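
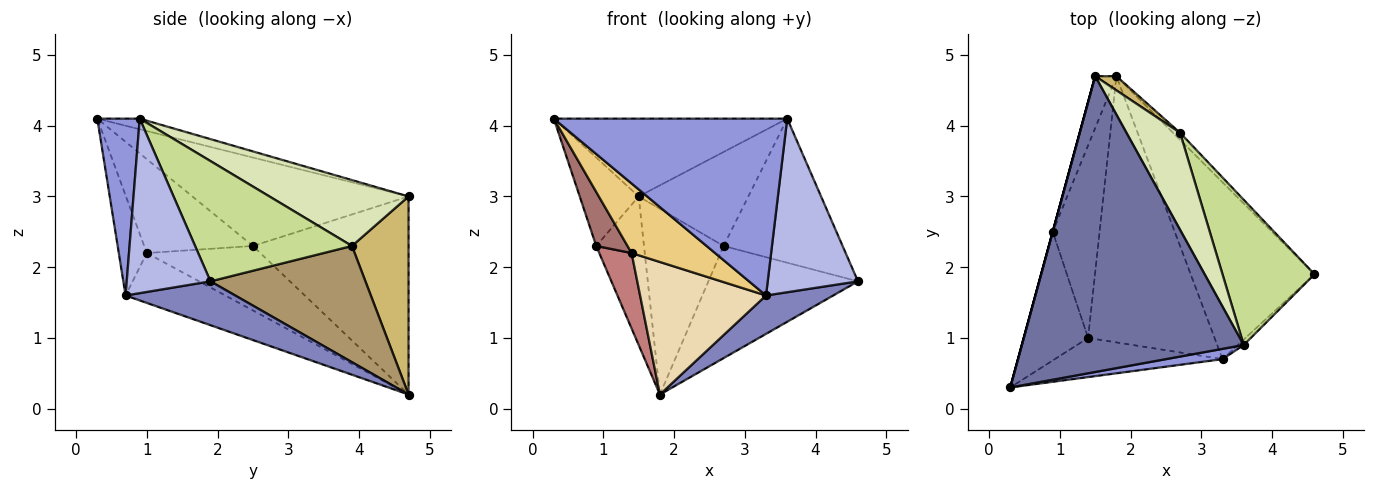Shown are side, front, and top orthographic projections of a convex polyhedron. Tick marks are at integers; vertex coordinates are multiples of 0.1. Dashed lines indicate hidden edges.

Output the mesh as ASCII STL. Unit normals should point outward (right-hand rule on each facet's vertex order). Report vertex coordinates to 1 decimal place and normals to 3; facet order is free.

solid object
 facet normal -0.046 0.254 0.966
  outer loop
   vertex 1.5 4.7 3.0
   vertex 0.3 0.3 4.1
   vertex 3.6 0.9 4.1
  endloop
 endfacet
 facet normal 0.327 -0.201 -0.923
  outer loop
   vertex 3.3 0.7 1.6
   vertex 1.8 4.7 0.2
   vertex 4.6 1.9 1.8
  endloop
 endfacet
 facet normal 0.179 -0.982 0.057
  outer loop
   vertex 3.3 0.7 1.6
   vertex 3.6 0.9 4.1
   vertex 0.3 0.3 4.1
  endloop
 endfacet
 facet normal 0.680 -0.733 -0.023
  outer loop
   vertex 3.3 0.7 1.6
   vertex 4.6 1.9 1.8
   vertex 3.6 0.9 4.1
  endloop
 endfacet
 facet normal -0.965 0.263 0.000
  outer loop
   vertex 0.9 2.5 2.3
   vertex 0.3 0.3 4.1
   vertex 1.5 4.7 3.0
  endloop
 endfacet
 facet normal -0.951 0.292 -0.102
  outer loop
   vertex 0.9 2.5 2.3
   vertex 1.5 4.7 3.0
   vertex 1.8 4.7 0.2
  endloop
 endfacet
 facet normal 0.680 0.516 0.520
  outer loop
   vertex 2.7 3.9 2.3
   vertex 3.6 0.9 4.1
   vertex 4.6 1.9 1.8
  endloop
 endfacet
 facet normal 0.662 0.522 0.538
  outer loop
   vertex 2.7 3.9 2.3
   vertex 1.5 4.7 3.0
   vertex 3.6 0.9 4.1
  endloop
 endfacet
 facet normal 0.719 0.694 -0.044
  outer loop
   vertex 2.7 3.9 2.3
   vertex 4.6 1.9 1.8
   vertex 1.8 4.7 0.2
  endloop
 endfacet
 facet normal 0.578 0.813 0.062
  outer loop
   vertex 2.7 3.9 2.3
   vertex 1.8 4.7 0.2
   vertex 1.5 4.7 3.0
  endloop
 endfacet
 facet normal -0.281 -0.836 -0.471
  outer loop
   vertex 1.4 1.0 2.2
   vertex 3.3 0.7 1.6
   vertex 0.3 0.3 4.1
  endloop
 endfacet
 facet normal -0.333 -0.420 -0.844
  outer loop
   vertex 1.4 1.0 2.2
   vertex 1.8 4.7 0.2
   vertex 3.3 0.7 1.6
  endloop
 endfacet
 facet normal -0.803 -0.231 -0.550
  outer loop
   vertex 1.4 1.0 2.2
   vertex 0.3 0.3 4.1
   vertex 0.9 2.5 2.3
  endloop
 endfacet
 facet normal -0.788 -0.225 -0.573
  outer loop
   vertex 1.4 1.0 2.2
   vertex 0.9 2.5 2.3
   vertex 1.8 4.7 0.2
  endloop
 endfacet
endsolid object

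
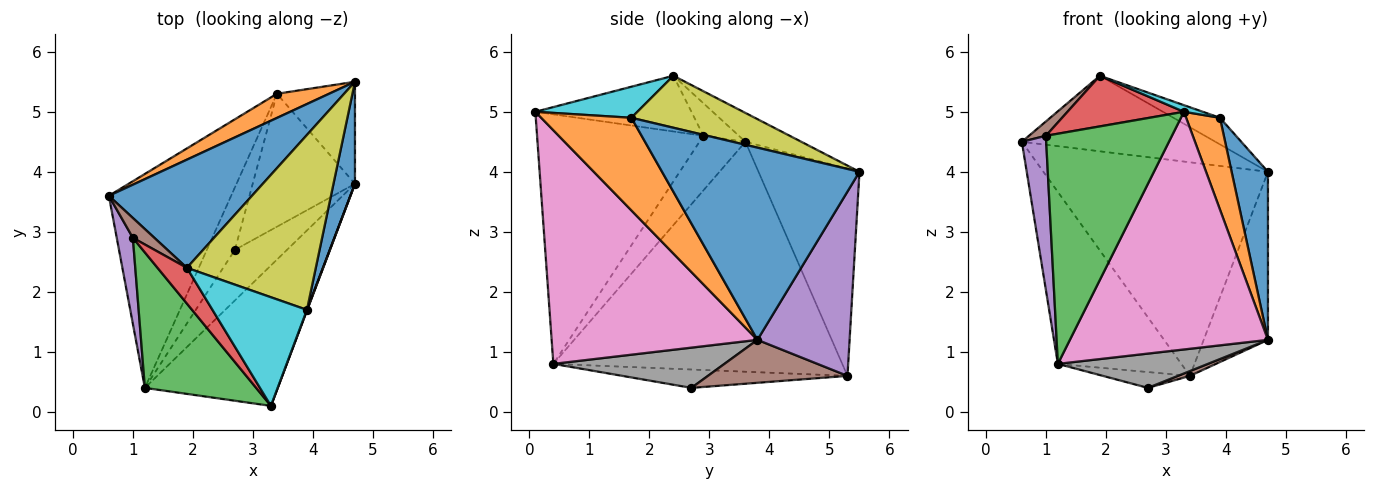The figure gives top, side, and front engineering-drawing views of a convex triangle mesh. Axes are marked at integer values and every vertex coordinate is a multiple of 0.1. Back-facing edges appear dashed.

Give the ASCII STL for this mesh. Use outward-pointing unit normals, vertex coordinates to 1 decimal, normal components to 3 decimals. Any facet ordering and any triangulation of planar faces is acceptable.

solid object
 facet normal -0.163 0.565 0.809
  outer loop
   vertex 1.9 2.4 5.6
   vertex 4.7 5.5 4.0
   vertex 0.6 3.6 4.5
  endloop
 endfacet
 facet normal -0.408 0.907 0.103
  outer loop
   vertex 3.4 5.3 0.6
   vertex 0.6 3.6 4.5
   vertex 4.7 5.5 4.0
  endloop
 endfacet
 facet normal -0.826 0.353 -0.439
  outer loop
   vertex 3.4 5.3 0.6
   vertex 1.2 0.4 0.8
   vertex 0.6 3.6 4.5
  endloop
 endfacet
 facet normal -0.536 0.207 -0.818
  outer loop
   vertex 3.4 5.3 0.6
   vertex 2.7 2.7 0.4
   vertex 1.2 0.4 0.8
  endloop
 endfacet
 facet normal 0.775 0.540 -0.328
  outer loop
   vertex 4.7 3.8 1.2
   vertex 3.4 5.3 0.6
   vertex 4.7 5.5 4.0
  endloop
 endfacet
 facet normal 0.387 -0.033 -0.922
  outer loop
   vertex 4.7 3.8 1.2
   vertex 2.7 2.7 0.4
   vertex 3.4 5.3 0.6
  endloop
 endfacet
 facet normal 0.667 -0.642 -0.379
  outer loop
   vertex 4.7 3.8 1.2
   vertex 3.3 0.1 5.0
   vertex 1.2 0.4 0.8
  endloop
 endfacet
 facet normal 0.539 -0.473 -0.697
  outer loop
   vertex 4.7 3.8 1.2
   vertex 1.2 0.4 0.8
   vertex 2.7 2.7 0.4
  endloop
 endfacet
 facet normal 0.370 0.140 0.918
  outer loop
   vertex 3.9 1.7 4.9
   vertex 4.7 5.5 4.0
   vertex 1.9 2.4 5.6
  endloop
 endfacet
 facet normal 0.312 -0.058 0.948
  outer loop
   vertex 3.9 1.7 4.9
   vertex 1.9 2.4 5.6
   vertex 3.3 0.1 5.0
  endloop
 endfacet
 facet normal 0.978 -0.180 0.109
  outer loop
   vertex 3.9 1.7 4.9
   vertex 4.7 3.8 1.2
   vertex 4.7 5.5 4.0
  endloop
 endfacet
 facet normal 0.936 -0.351 0.003
  outer loop
   vertex 3.9 1.7 4.9
   vertex 3.3 0.1 5.0
   vertex 4.7 3.8 1.2
  endloop
 endfacet
 facet normal -0.751 -0.569 0.335
  outer loop
   vertex 1.0 2.9 4.6
   vertex 1.2 0.4 0.8
   vertex 3.3 0.1 5.0
  endloop
 endfacet
 facet normal -0.738 -0.551 0.389
  outer loop
   vertex 1.0 2.9 4.6
   vertex 3.3 0.1 5.0
   vertex 1.9 2.4 5.6
  endloop
 endfacet
 facet normal -0.855 -0.453 0.253
  outer loop
   vertex 1.0 2.9 4.6
   vertex 0.6 3.6 4.5
   vertex 1.2 0.4 0.8
  endloop
 endfacet
 facet normal -0.775 -0.370 0.513
  outer loop
   vertex 1.0 2.9 4.6
   vertex 1.9 2.4 5.6
   vertex 0.6 3.6 4.5
  endloop
 endfacet
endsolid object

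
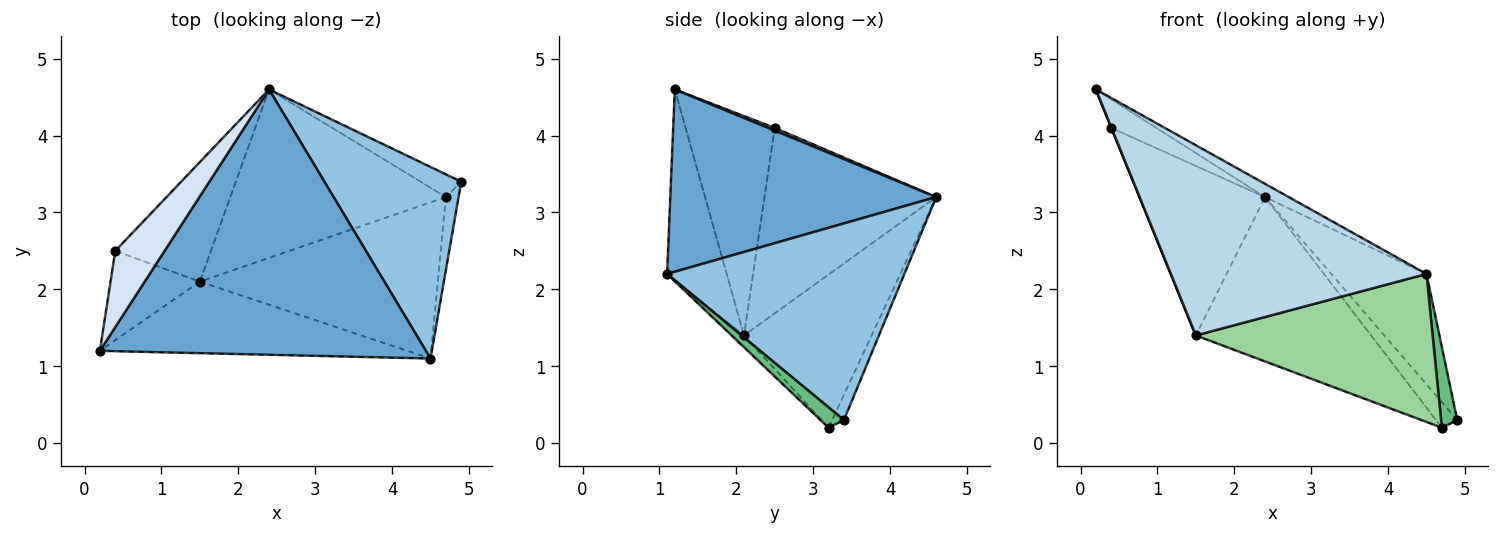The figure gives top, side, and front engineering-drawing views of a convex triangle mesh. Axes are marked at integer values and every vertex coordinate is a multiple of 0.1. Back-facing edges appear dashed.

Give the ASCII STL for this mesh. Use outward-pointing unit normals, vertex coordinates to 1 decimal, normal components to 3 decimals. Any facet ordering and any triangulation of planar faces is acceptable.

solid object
 facet normal 0.488 0.043 0.872
  outer loop
   vertex 4.5 1.1 2.2
   vertex 2.4 4.6 3.2
   vertex 0.2 1.2 4.6
  endloop
 endfacet
 facet normal 0.780 0.313 0.543
  outer loop
   vertex 4.5 1.1 2.2
   vertex 4.9 3.4 0.3
   vertex 2.4 4.6 3.2
  endloop
 endfacet
 facet normal -0.213 -0.915 -0.344
  outer loop
   vertex 1.5 2.1 1.4
   vertex 4.5 1.1 2.2
   vertex 0.2 1.2 4.6
  endloop
 endfacet
 facet normal 0.051 0.352 0.935
  outer loop
   vertex 0.4 2.5 4.1
   vertex 0.2 1.2 4.6
   vertex 2.4 4.6 3.2
  endloop
 endfacet
 facet normal -0.926 -0.002 -0.377
  outer loop
   vertex 0.4 2.5 4.1
   vertex 1.5 2.1 1.4
   vertex 0.2 1.2 4.6
  endloop
 endfacet
 facet normal -0.745 0.545 -0.384
  outer loop
   vertex 0.4 2.5 4.1
   vertex 2.4 4.6 3.2
   vertex 1.5 2.1 1.4
  endloop
 endfacet
 facet normal -0.382 0.690 -0.615
  outer loop
   vertex 4.7 3.2 0.2
   vertex 2.4 4.6 3.2
   vertex 4.9 3.4 0.3
  endloop
 endfacet
 facet normal -0.453 0.623 -0.638
  outer loop
   vertex 4.7 3.2 0.2
   vertex 1.5 2.1 1.4
   vertex 2.4 4.6 3.2
  endloop
 endfacet
 facet normal 0.733 -0.505 -0.457
  outer loop
   vertex 4.7 3.2 0.2
   vertex 4.9 3.4 0.3
   vertex 4.5 1.1 2.2
  endloop
 endfacet
 facet normal -0.036 -0.687 -0.725
  outer loop
   vertex 4.7 3.2 0.2
   vertex 4.5 1.1 2.2
   vertex 1.5 2.1 1.4
  endloop
 endfacet
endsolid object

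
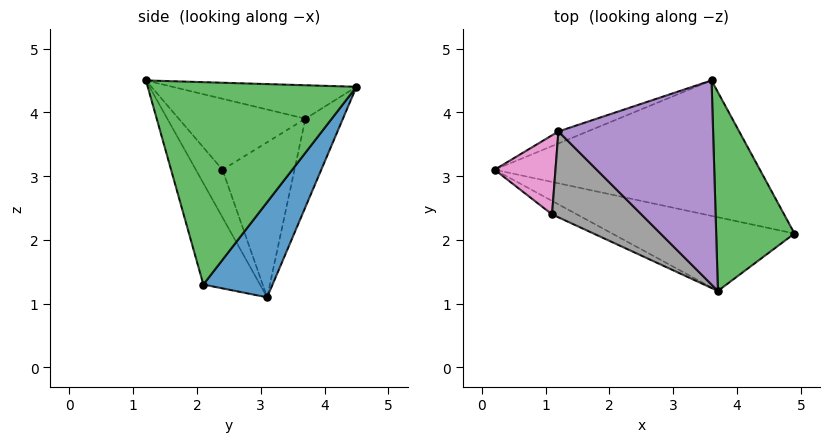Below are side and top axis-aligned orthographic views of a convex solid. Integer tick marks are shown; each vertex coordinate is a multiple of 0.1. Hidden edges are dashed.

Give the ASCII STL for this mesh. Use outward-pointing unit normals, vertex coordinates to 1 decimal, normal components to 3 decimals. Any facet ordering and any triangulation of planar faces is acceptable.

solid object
 facet normal 0.196 0.813 -0.547
  outer loop
   vertex 3.6 4.5 4.4
   vertex 4.9 2.1 1.3
   vertex 0.2 3.1 1.1
  endloop
 endfacet
 facet normal -0.183 -0.926 -0.329
  outer loop
   vertex 3.7 1.2 4.5
   vertex 0.2 3.1 1.1
   vertex 4.9 2.1 1.3
  endloop
 endfacet
 facet normal 0.932 0.039 0.360
  outer loop
   vertex 3.7 1.2 4.5
   vertex 4.9 2.1 1.3
   vertex 3.6 4.5 4.4
  endloop
 endfacet
 facet normal -0.296 0.950 -0.098
  outer loop
   vertex 1.2 3.7 3.9
   vertex 3.6 4.5 4.4
   vertex 0.2 3.1 1.1
  endloop
 endfacet
 facet normal -0.211 0.023 0.977
  outer loop
   vertex 1.2 3.7 3.9
   vertex 3.7 1.2 4.5
   vertex 3.6 4.5 4.4
  endloop
 endfacet
 facet normal -0.334 -0.926 -0.174
  outer loop
   vertex 1.1 2.4 3.1
   vertex 0.2 3.1 1.1
   vertex 3.7 1.2 4.5
  endloop
 endfacet
 facet normal -0.920 -0.151 0.361
  outer loop
   vertex 1.1 2.4 3.1
   vertex 1.2 3.7 3.9
   vertex 0.2 3.1 1.1
  endloop
 endfacet
 facet normal -0.571 -0.398 0.718
  outer loop
   vertex 1.1 2.4 3.1
   vertex 3.7 1.2 4.5
   vertex 1.2 3.7 3.9
  endloop
 endfacet
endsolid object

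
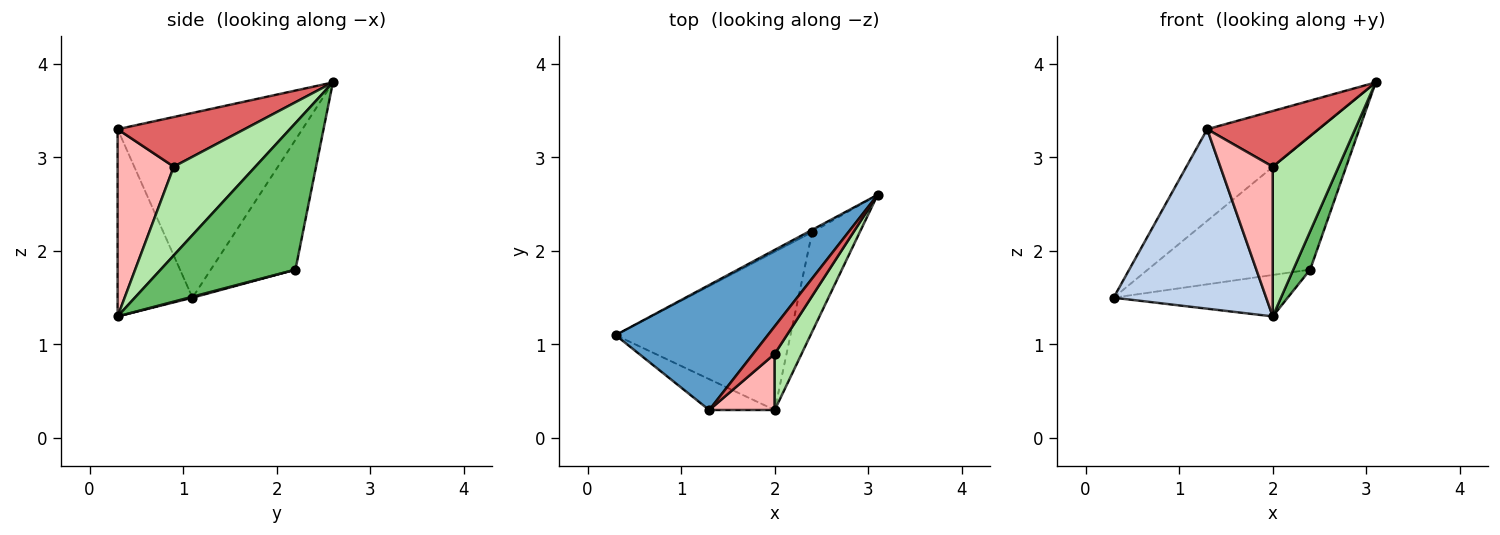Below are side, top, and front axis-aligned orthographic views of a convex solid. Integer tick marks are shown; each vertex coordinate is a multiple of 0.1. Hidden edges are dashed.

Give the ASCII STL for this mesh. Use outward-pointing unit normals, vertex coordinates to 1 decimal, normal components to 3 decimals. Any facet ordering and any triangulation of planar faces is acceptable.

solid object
 facet normal -0.700 0.422 0.576
  outer loop
   vertex 1.3 0.3 3.3
   vertex 3.1 2.6 3.8
   vertex 0.3 1.1 1.5
  endloop
 endfacet
 facet normal -0.435 -0.887 -0.152
  outer loop
   vertex 1.3 0.3 3.3
   vertex 0.3 1.1 1.5
   vertex 2.0 0.3 1.3
  endloop
 endfacet
 facet normal -0.462 0.887 -0.016
  outer loop
   vertex 2.4 2.2 1.8
   vertex 0.3 1.1 1.5
   vertex 3.1 2.6 3.8
  endloop
 endfacet
 facet normal 0.005 0.253 -0.967
  outer loop
   vertex 2.4 2.2 1.8
   vertex 2.0 0.3 1.3
   vertex 0.3 1.1 1.5
  endloop
 endfacet
 facet normal 0.944 -0.118 -0.307
  outer loop
   vertex 2.4 2.2 1.8
   vertex 3.1 2.6 3.8
   vertex 2.0 0.3 1.3
  endloop
 endfacet
 facet normal 0.757 -0.611 0.229
  outer loop
   vertex 2.0 0.9 2.9
   vertex 2.0 0.3 1.3
   vertex 3.1 2.6 3.8
  endloop
 endfacet
 facet normal 0.715 -0.627 0.310
  outer loop
   vertex 2.0 0.9 2.9
   vertex 3.1 2.6 3.8
   vertex 1.3 0.3 3.3
  endloop
 endfacet
 facet normal 0.708 -0.661 0.248
  outer loop
   vertex 2.0 0.9 2.9
   vertex 1.3 0.3 3.3
   vertex 2.0 0.3 1.3
  endloop
 endfacet
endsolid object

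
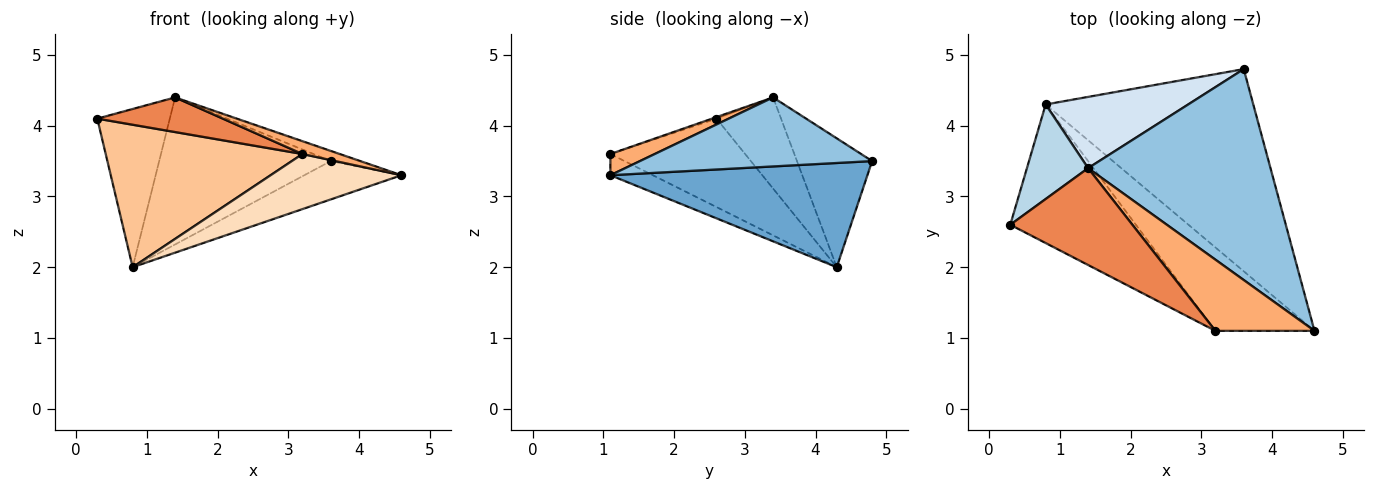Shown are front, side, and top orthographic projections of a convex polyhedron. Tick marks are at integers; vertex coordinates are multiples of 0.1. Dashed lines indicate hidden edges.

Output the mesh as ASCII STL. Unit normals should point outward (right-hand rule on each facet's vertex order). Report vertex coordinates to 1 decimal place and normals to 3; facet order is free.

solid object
 facet normal 0.442 0.167 -0.881
  outer loop
   vertex 0.8 4.3 2.0
   vertex 3.6 4.8 3.5
   vertex 4.6 1.1 3.3
  endloop
 endfacet
 facet normal 0.354 0.045 0.934
  outer loop
   vertex 1.4 3.4 4.4
   vertex 4.6 1.1 3.3
   vertex 3.6 4.8 3.5
  endloop
 endfacet
 facet normal -0.607 0.682 0.408
  outer loop
   vertex 1.4 3.4 4.4
   vertex 0.8 4.3 2.0
   vertex 0.3 2.6 4.1
  endloop
 endfacet
 facet normal -0.367 0.837 0.406
  outer loop
   vertex 1.4 3.4 4.4
   vertex 3.6 4.8 3.5
   vertex 0.8 4.3 2.0
  endloop
 endfacet
 facet normal -0.012 -0.337 0.942
  outer loop
   vertex 3.2 1.1 3.6
   vertex 1.4 3.4 4.4
   vertex 0.3 2.6 4.1
  endloop
 endfacet
 facet normal 0.206 -0.173 0.963
  outer loop
   vertex 3.2 1.1 3.6
   vertex 4.6 1.1 3.3
   vertex 1.4 3.4 4.4
  endloop
 endfacet
 facet normal -0.441 -0.643 -0.626
  outer loop
   vertex 3.2 1.1 3.6
   vertex 0.3 2.6 4.1
   vertex 0.8 4.3 2.0
  endloop
 endfacet
 facet normal -0.176 -0.543 -0.821
  outer loop
   vertex 3.2 1.1 3.6
   vertex 0.8 4.3 2.0
   vertex 4.6 1.1 3.3
  endloop
 endfacet
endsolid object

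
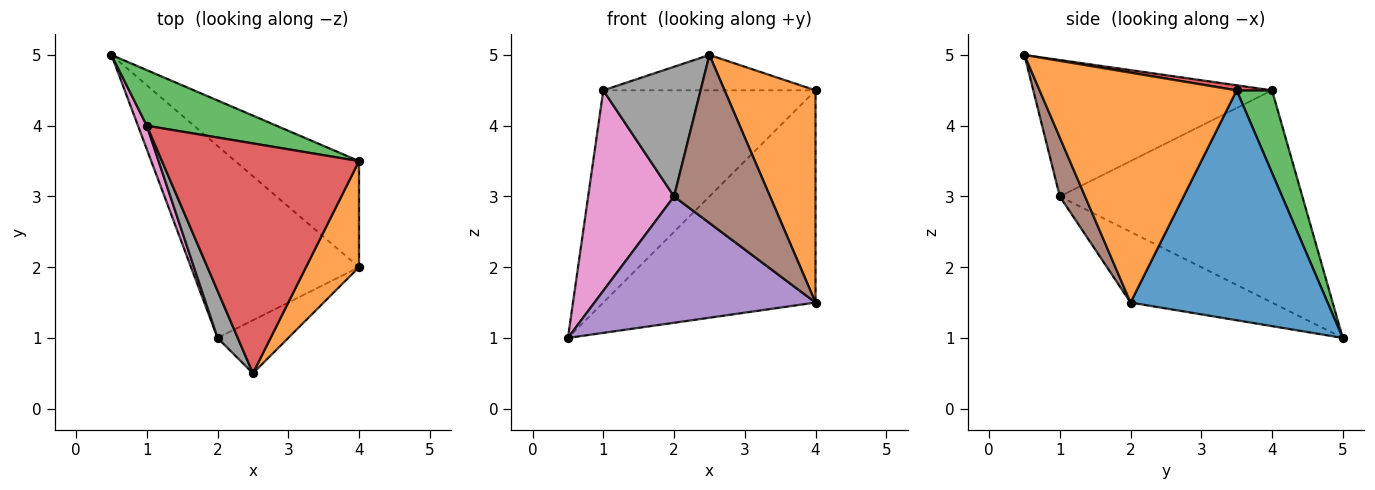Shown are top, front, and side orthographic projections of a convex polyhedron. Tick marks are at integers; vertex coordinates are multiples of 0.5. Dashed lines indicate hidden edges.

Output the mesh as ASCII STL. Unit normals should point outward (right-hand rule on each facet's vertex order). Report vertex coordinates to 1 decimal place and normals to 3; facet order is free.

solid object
 facet normal 0.639 0.688 -0.344
  outer loop
   vertex 4.0 2.0 1.5
   vertex 0.5 5.0 1.0
   vertex 4.0 3.5 4.5
  endloop
 endfacet
 facet normal 0.889 -0.410 0.205
  outer loop
   vertex 4.0 2.0 1.5
   vertex 4.0 3.5 4.5
   vertex 2.5 0.5 5.0
  endloop
 endfacet
 facet normal 0.159 0.955 0.250
  outer loop
   vertex 1.0 4.0 4.5
   vertex 4.0 3.5 4.5
   vertex 0.5 5.0 1.0
  endloop
 endfacet
 facet normal 0.025 0.152 0.988
  outer loop
   vertex 1.0 4.0 4.5
   vertex 2.5 0.5 5.0
   vertex 4.0 3.5 4.5
  endloop
 endfacet
 facet normal -0.332 -0.518 -0.788
  outer loop
   vertex 2.0 1.0 3.0
   vertex 0.5 5.0 1.0
   vertex 4.0 2.0 1.5
  endloop
 endfacet
 facet normal 0.243 -0.925 -0.292
  outer loop
   vertex 2.0 1.0 3.0
   vertex 4.0 2.0 1.5
   vertex 2.5 0.5 5.0
  endloop
 endfacet
 facet normal -0.942 -0.334 0.039
  outer loop
   vertex 2.0 1.0 3.0
   vertex 1.0 4.0 4.5
   vertex 0.5 5.0 1.0
  endloop
 endfacet
 facet normal -0.917 -0.374 0.136
  outer loop
   vertex 2.0 1.0 3.0
   vertex 2.5 0.5 5.0
   vertex 1.0 4.0 4.5
  endloop
 endfacet
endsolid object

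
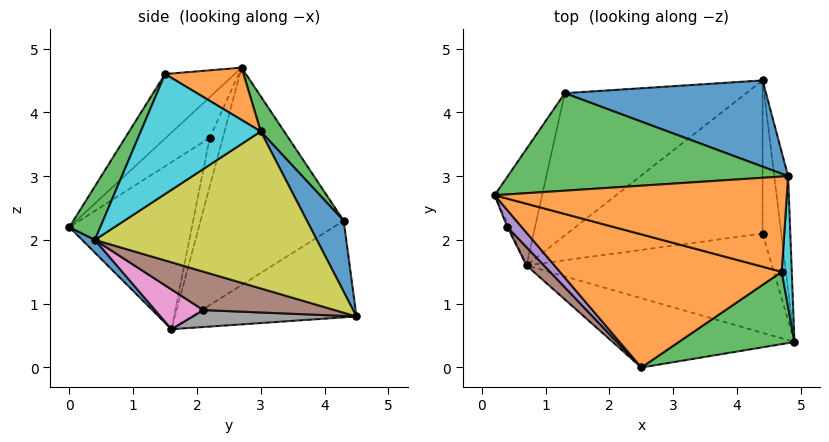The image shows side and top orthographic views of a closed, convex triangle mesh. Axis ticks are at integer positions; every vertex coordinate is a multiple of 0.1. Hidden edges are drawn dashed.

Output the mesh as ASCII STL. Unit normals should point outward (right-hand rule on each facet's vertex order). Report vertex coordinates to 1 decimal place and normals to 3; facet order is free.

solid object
 facet normal 0.052 -0.677 -0.735
  outer loop
   vertex 2.5 0.0 2.2
   vertex 0.7 1.6 0.6
   vertex 4.9 0.4 2.0
  endloop
 endfacet
 facet normal -0.185 -0.748 0.637
  outer loop
   vertex 2.5 0.0 2.2
   vertex 4.7 1.5 4.6
   vertex 0.2 2.7 4.7
  endloop
 endfacet
 facet normal 0.183 -0.900 0.395
  outer loop
   vertex 2.5 0.0 2.2
   vertex 4.9 0.4 2.0
   vertex 4.7 1.5 4.6
  endloop
 endfacet
 facet normal -0.922 0.332 -0.201
  outer loop
   vertex 1.3 4.3 2.3
   vertex 0.7 1.6 0.6
   vertex 0.2 2.7 4.7
  endloop
 endfacet
 facet normal -0.392 0.551 -0.737
  outer loop
   vertex 1.3 4.3 2.3
   vertex 4.4 4.5 0.8
   vertex 0.7 1.6 0.6
  endloop
 endfacet
 facet normal 0.899 -0.018 -0.437
  outer loop
   vertex 4.4 2.1 0.9
   vertex 4.4 4.5 0.8
   vertex 4.9 0.4 2.0
  endloop
 endfacet
 facet normal 0.138 -0.509 -0.850
  outer loop
   vertex 4.4 2.1 0.9
   vertex 4.9 0.4 2.0
   vertex 0.7 1.6 0.6
  endloop
 endfacet
 facet normal 0.086 -0.041 -0.995
  outer loop
   vertex 4.4 2.1 0.9
   vertex 0.7 1.6 0.6
   vertex 4.4 4.5 0.8
  endloop
 endfacet
 facet normal 0.992 0.095 -0.087
  outer loop
   vertex 4.8 3.0 3.7
   vertex 4.9 0.4 2.0
   vertex 4.4 4.5 0.8
  endloop
 endfacet
 facet normal 0.996 -0.016 0.084
  outer loop
   vertex 4.8 3.0 3.7
   vertex 4.7 1.5 4.6
   vertex 4.9 0.4 2.0
  endloop
 endfacet
 facet normal 0.154 0.886 0.437
  outer loop
   vertex 4.8 3.0 3.7
   vertex 4.4 4.5 0.8
   vertex 1.3 4.3 2.3
  endloop
 endfacet
 facet normal 0.153 0.501 0.852
  outer loop
   vertex 4.8 3.0 3.7
   vertex 0.2 2.7 4.7
   vertex 4.7 1.5 4.6
  endloop
 endfacet
 facet normal 0.072 0.814 0.576
  outer loop
   vertex 4.8 3.0 3.7
   vertex 1.3 4.3 2.3
   vertex 0.2 2.7 4.7
  endloop
 endfacet
 facet normal -0.951 -0.306 -0.034
  outer loop
   vertex 0.4 2.2 3.6
   vertex 0.2 2.7 4.7
   vertex 0.7 1.6 0.6
  endloop
 endfacet
 facet normal -0.630 -0.744 0.223
  outer loop
   vertex 0.4 2.2 3.6
   vertex 2.5 0.0 2.2
   vertex 0.2 2.7 4.7
  endloop
 endfacet
 facet normal -0.698 -0.712 0.073
  outer loop
   vertex 0.4 2.2 3.6
   vertex 0.7 1.6 0.6
   vertex 2.5 0.0 2.2
  endloop
 endfacet
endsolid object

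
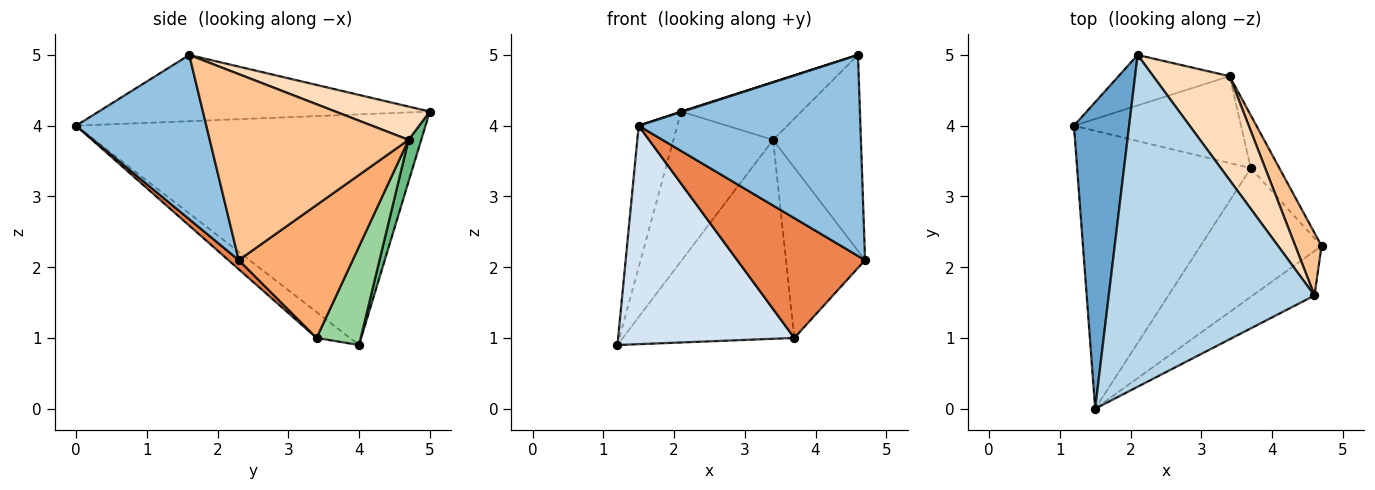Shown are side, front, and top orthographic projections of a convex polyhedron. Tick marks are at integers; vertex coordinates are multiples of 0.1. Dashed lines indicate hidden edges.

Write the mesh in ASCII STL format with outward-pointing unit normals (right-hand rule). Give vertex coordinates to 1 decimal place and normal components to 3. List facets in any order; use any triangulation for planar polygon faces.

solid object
 facet normal -0.967 0.107 0.231
  outer loop
   vertex 2.1 5.0 4.2
   vertex 1.2 4.0 0.9
   vertex 1.5 0.0 4.0
  endloop
 endfacet
 facet normal 0.498 -0.847 -0.187
  outer loop
   vertex 4.6 1.6 5.0
   vertex 1.5 0.0 4.0
   vertex 4.7 2.3 2.1
  endloop
 endfacet
 facet normal -0.306 -0.001 0.952
  outer loop
   vertex 4.6 1.6 5.0
   vertex 2.1 5.0 4.2
   vertex 1.5 0.0 4.0
  endloop
 endfacet
 facet normal -0.116 -0.614 -0.781
  outer loop
   vertex 3.7 3.4 1.0
   vertex 1.5 0.0 4.0
   vertex 1.2 4.0 0.9
  endloop
 endfacet
 facet normal 0.055 -0.680 -0.731
  outer loop
   vertex 3.7 3.4 1.0
   vertex 4.7 2.3 2.1
   vertex 1.5 0.0 4.0
  endloop
 endfacet
 facet normal 0.809 0.561 -0.174
  outer loop
   vertex 3.4 4.7 3.8
   vertex 4.7 2.3 2.1
   vertex 3.7 3.4 1.0
  endloop
 endfacet
 facet normal 0.907 0.401 0.128
  outer loop
   vertex 3.4 4.7 3.8
   vertex 4.6 1.6 5.0
   vertex 4.7 2.3 2.1
  endloop
 endfacet
 facet normal 0.356 0.454 0.817
  outer loop
   vertex 3.4 4.7 3.8
   vertex 2.1 5.0 4.2
   vertex 4.6 1.6 5.0
  endloop
 endfacet
 facet normal 0.119 0.941 -0.318
  outer loop
   vertex 3.4 4.7 3.8
   vertex 1.2 4.0 0.9
   vertex 2.1 5.0 4.2
  endloop
 endfacet
 facet normal 0.230 0.892 -0.390
  outer loop
   vertex 3.4 4.7 3.8
   vertex 3.7 3.4 1.0
   vertex 1.2 4.0 0.9
  endloop
 endfacet
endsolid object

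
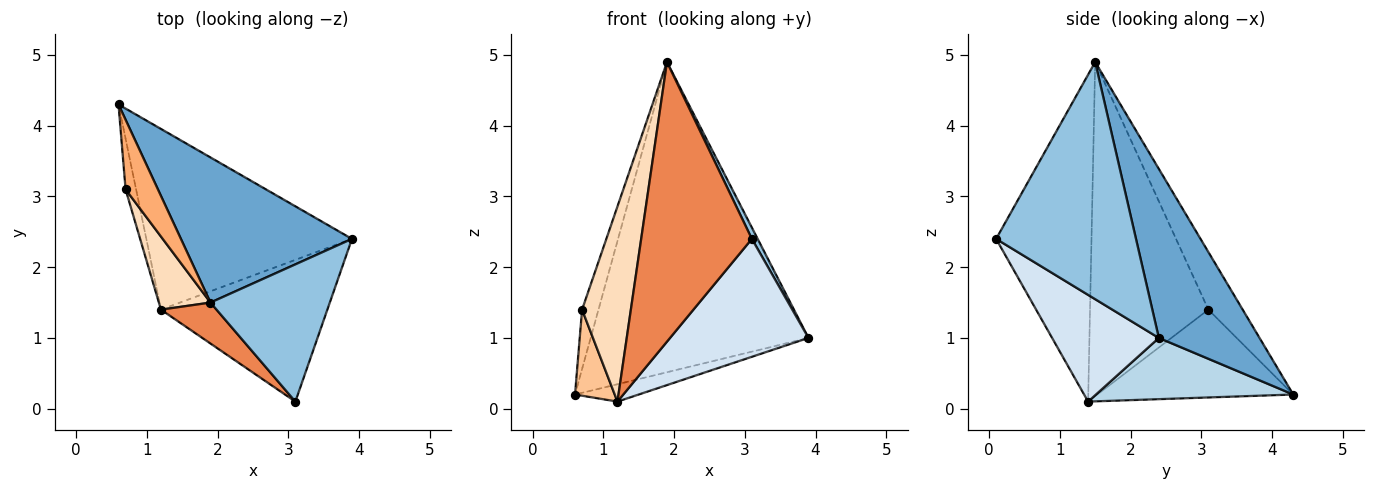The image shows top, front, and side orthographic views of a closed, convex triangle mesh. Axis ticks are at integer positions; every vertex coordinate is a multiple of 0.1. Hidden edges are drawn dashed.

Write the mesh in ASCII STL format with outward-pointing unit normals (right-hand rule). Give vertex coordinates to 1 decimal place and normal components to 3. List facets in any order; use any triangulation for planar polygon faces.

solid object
 facet normal 0.386 0.835 0.391
  outer loop
   vertex 1.9 1.5 4.9
   vertex 3.9 2.4 1.0
   vertex 0.6 4.3 0.2
  endloop
 endfacet
 facet normal 0.893 -0.037 0.449
  outer loop
   vertex 1.9 1.5 4.9
   vertex 3.1 0.1 2.4
   vertex 3.9 2.4 1.0
  endloop
 endfacet
 facet normal 0.284 0.092 -0.954
  outer loop
   vertex 1.2 1.4 0.1
   vertex 0.6 4.3 0.2
   vertex 3.9 2.4 1.0
  endloop
 endfacet
 facet normal 0.442 -0.574 -0.690
  outer loop
   vertex 1.2 1.4 0.1
   vertex 3.9 2.4 1.0
   vertex 3.1 0.1 2.4
  endloop
 endfacet
 facet normal -0.649 -0.753 0.110
  outer loop
   vertex 1.2 1.4 0.1
   vertex 3.1 0.1 2.4
   vertex 1.9 1.5 4.9
  endloop
 endfacet
 facet normal -0.805 0.385 0.452
  outer loop
   vertex 0.7 3.1 1.4
   vertex 1.9 1.5 4.9
   vertex 0.6 4.3 0.2
  endloop
 endfacet
 facet normal -0.973 -0.197 -0.116
  outer loop
   vertex 0.7 3.1 1.4
   vertex 0.6 4.3 0.2
   vertex 1.2 1.4 0.1
  endloop
 endfacet
 facet normal -0.915 -0.377 0.141
  outer loop
   vertex 0.7 3.1 1.4
   vertex 1.2 1.4 0.1
   vertex 1.9 1.5 4.9
  endloop
 endfacet
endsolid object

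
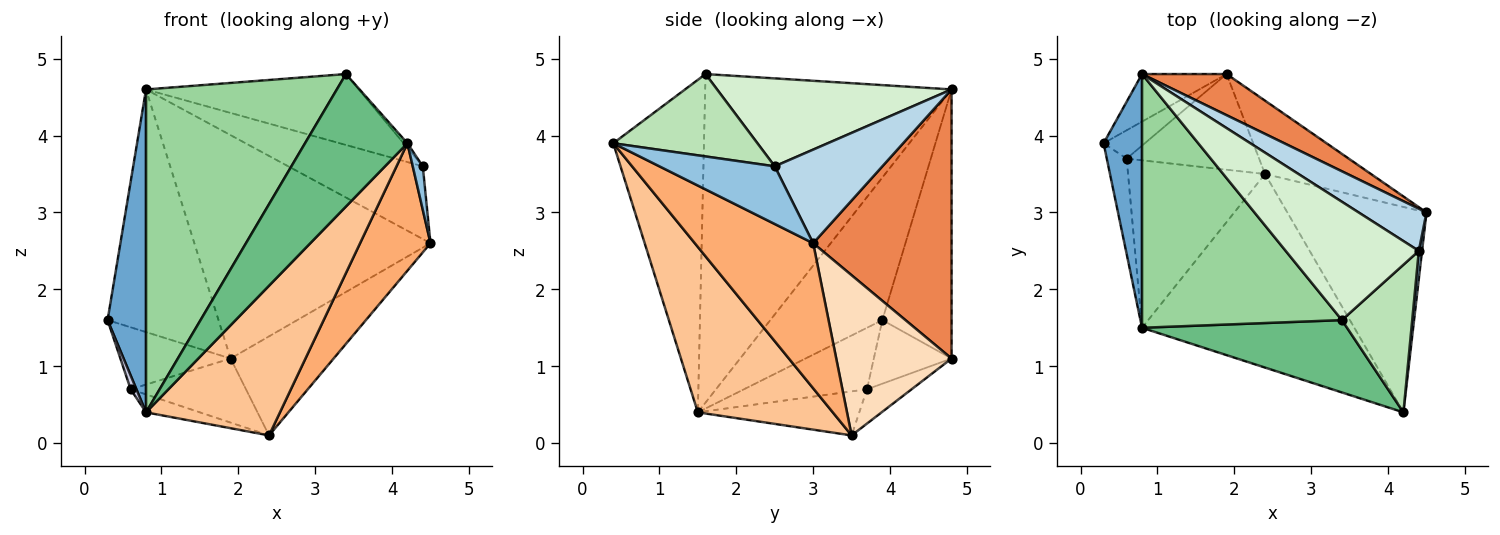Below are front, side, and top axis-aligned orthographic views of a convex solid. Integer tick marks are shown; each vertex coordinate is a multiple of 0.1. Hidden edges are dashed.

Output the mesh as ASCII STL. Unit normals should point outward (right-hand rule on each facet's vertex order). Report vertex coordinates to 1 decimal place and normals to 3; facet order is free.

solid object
 facet normal -0.917 -0.314 0.247
  outer loop
   vertex 0.8 1.5 0.4
   vertex 0.8 4.8 4.6
   vertex 0.3 3.9 1.6
  endloop
 endfacet
 facet normal 0.995 -0.087 0.056
  outer loop
   vertex 4.4 2.5 3.6
   vertex 4.2 0.4 3.9
   vertex 4.5 3.0 2.6
  endloop
 endfacet
 facet normal 0.569 0.711 0.413
  outer loop
   vertex 4.4 2.5 3.6
   vertex 4.5 3.0 2.6
   vertex 0.8 4.8 4.6
  endloop
 endfacet
 facet normal -0.522 0.837 -0.164
  outer loop
   vertex 1.9 4.8 1.1
   vertex 0.3 3.9 1.6
   vertex 0.8 4.8 4.6
  endloop
 endfacet
 facet normal 0.499 0.852 0.157
  outer loop
   vertex 1.9 4.8 1.1
   vertex 0.8 4.8 4.6
   vertex 4.5 3.0 2.6
  endloop
 endfacet
 facet normal 0.663 -0.395 -0.636
  outer loop
   vertex 2.4 3.5 0.1
   vertex 4.5 3.0 2.6
   vertex 4.2 0.4 3.9
  endloop
 endfacet
 facet normal 0.525 -0.521 -0.673
  outer loop
   vertex 2.4 3.5 0.1
   vertex 4.2 0.4 3.9
   vertex 0.8 1.5 0.4
  endloop
 endfacet
 facet normal 0.669 0.597 -0.442
  outer loop
   vertex 2.4 3.5 0.1
   vertex 1.9 4.8 1.1
   vertex 4.5 3.0 2.6
  endloop
 endfacet
 facet normal -0.614 -0.693 0.378
  outer loop
   vertex 3.4 1.6 4.8
   vertex 0.8 1.5 0.4
   vertex 4.2 0.4 3.9
  endloop
 endfacet
 facet normal -0.712 -0.552 0.434
  outer loop
   vertex 3.4 1.6 4.8
   vertex 0.8 4.8 4.6
   vertex 0.8 1.5 0.4
  endloop
 endfacet
 facet normal 0.761 0.020 0.649
  outer loop
   vertex 3.4 1.6 4.8
   vertex 4.2 0.4 3.9
   vertex 4.4 2.5 3.6
  endloop
 endfacet
 facet normal 0.493 0.447 0.746
  outer loop
   vertex 3.4 1.6 4.8
   vertex 4.4 2.5 3.6
   vertex 0.8 4.8 4.6
  endloop
 endfacet
 facet normal -0.540 0.765 -0.350
  outer loop
   vertex 0.6 3.7 0.7
   vertex 0.3 3.9 1.6
   vertex 1.9 4.8 1.1
  endloop
 endfacet
 facet normal -0.210 0.544 -0.812
  outer loop
   vertex 0.6 3.7 0.7
   vertex 1.9 4.8 1.1
   vertex 2.4 3.5 0.1
  endloop
 endfacet
 facet normal -0.951 -0.045 -0.307
  outer loop
   vertex 0.6 3.7 0.7
   vertex 0.8 1.5 0.4
   vertex 0.3 3.9 1.6
  endloop
 endfacet
 facet normal -0.304 0.101 -0.947
  outer loop
   vertex 0.6 3.7 0.7
   vertex 2.4 3.5 0.1
   vertex 0.8 1.5 0.4
  endloop
 endfacet
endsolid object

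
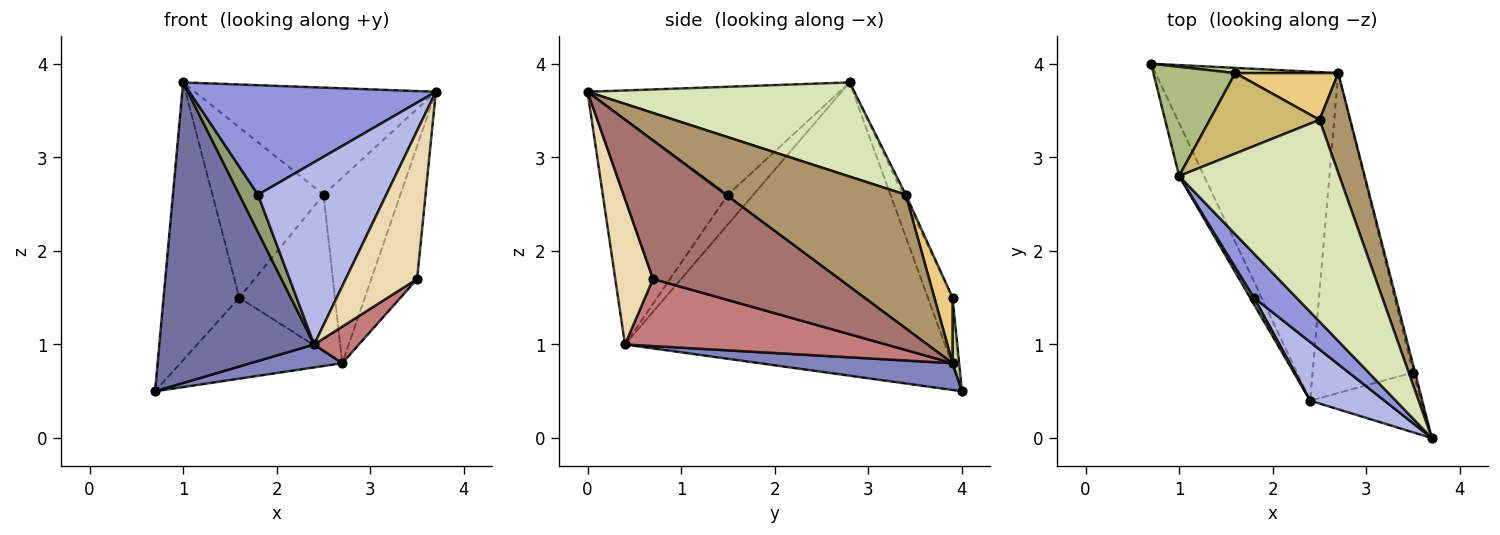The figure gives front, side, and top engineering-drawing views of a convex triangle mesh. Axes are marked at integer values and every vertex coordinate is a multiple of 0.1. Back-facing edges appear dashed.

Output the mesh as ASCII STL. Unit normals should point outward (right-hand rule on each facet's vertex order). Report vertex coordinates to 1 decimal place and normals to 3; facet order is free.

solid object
 facet normal -0.897 -0.434 -0.076
  outer loop
   vertex 2.4 0.4 1.0
   vertex 1.0 2.8 3.8
   vertex 0.7 4.0 0.5
  endloop
 endfacet
 facet normal 0.145 -0.069 -0.987
  outer loop
   vertex 2.7 3.9 0.8
   vertex 2.4 0.4 1.0
   vertex 0.7 4.0 0.5
  endloop
 endfacet
 facet normal -0.688 -0.673 0.271
  outer loop
   vertex 1.8 1.5 2.6
   vertex 3.7 0.0 3.7
   vertex 1.0 2.8 3.8
  endloop
 endfacet
 facet normal -0.681 -0.698 0.224
  outer loop
   vertex 1.8 1.5 2.6
   vertex 2.4 0.4 1.0
   vertex 3.7 0.0 3.7
  endloop
 endfacet
 facet normal -0.801 -0.590 0.105
  outer loop
   vertex 1.8 1.5 2.6
   vertex 1.0 2.8 3.8
   vertex 2.4 0.4 1.0
  endloop
 endfacet
 facet normal -0.290 0.891 0.350
  outer loop
   vertex 1.6 3.9 1.5
   vertex 0.7 4.0 0.5
   vertex 1.0 2.8 3.8
  endloop
 endfacet
 facet normal 0.040 0.997 0.063
  outer loop
   vertex 1.6 3.9 1.5
   vertex 2.7 3.9 0.8
   vertex 0.7 4.0 0.5
  endloop
 endfacet
 facet normal 0.461 0.416 0.784
  outer loop
   vertex 2.5 3.4 2.6
   vertex 1.0 2.8 3.8
   vertex 3.7 0.0 3.7
  endloop
 endfacet
 facet normal 0.900 0.384 0.207
  outer loop
   vertex 2.5 3.4 2.6
   vertex 3.7 0.0 3.7
   vertex 2.7 3.9 0.8
  endloop
 endfacet
 facet normal -0.020 0.904 0.427
  outer loop
   vertex 2.5 3.4 2.6
   vertex 1.6 3.9 1.5
   vertex 1.0 2.8 3.8
  endloop
 endfacet
 facet normal 0.179 0.943 0.282
  outer loop
   vertex 2.5 3.4 2.6
   vertex 2.7 3.9 0.8
   vertex 1.6 3.9 1.5
  endloop
 endfacet
 facet normal 0.441 -0.833 -0.335
  outer loop
   vertex 3.5 0.7 1.7
   vertex 3.7 0.0 3.7
   vertex 2.4 0.4 1.0
  endloop
 endfacet
 facet normal 0.971 0.239 -0.013
  outer loop
   vertex 3.5 0.7 1.7
   vertex 2.7 3.9 0.8
   vertex 3.7 0.0 3.7
  endloop
 endfacet
 facet normal 0.553 -0.095 -0.828
  outer loop
   vertex 3.5 0.7 1.7
   vertex 2.4 0.4 1.0
   vertex 2.7 3.9 0.8
  endloop
 endfacet
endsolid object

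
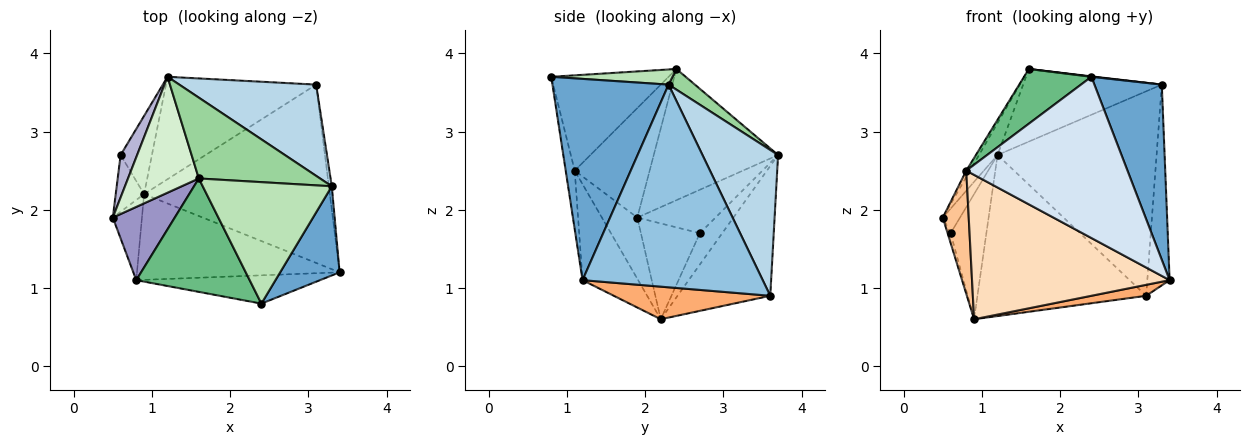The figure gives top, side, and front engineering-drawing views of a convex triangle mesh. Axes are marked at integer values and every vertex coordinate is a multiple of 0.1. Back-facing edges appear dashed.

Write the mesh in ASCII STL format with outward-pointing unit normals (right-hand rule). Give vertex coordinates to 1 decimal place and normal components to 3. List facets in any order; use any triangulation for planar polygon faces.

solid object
 facet normal 0.838 -0.486 0.247
  outer loop
   vertex 3.3 2.3 3.6
   vertex 2.4 0.8 3.7
   vertex 3.4 1.2 1.1
  endloop
 endfacet
 facet normal 0.992 0.123 -0.014
  outer loop
   vertex 3.1 3.6 0.9
   vertex 3.3 2.3 3.6
   vertex 3.4 1.2 1.1
  endloop
 endfacet
 facet normal 0.398 0.838 0.374
  outer loop
   vertex 3.1 3.6 0.9
   vertex 1.2 3.7 2.7
   vertex 3.3 2.3 3.6
  endloop
 endfacet
 facet normal -0.055 -0.983 -0.172
  outer loop
   vertex 0.8 1.1 2.5
   vertex 3.4 1.2 1.1
   vertex 2.4 0.8 3.7
  endloop
 endfacet
 facet normal -0.421 0.766 -0.487
  outer loop
   vertex 0.9 2.2 0.6
   vertex 1.2 3.7 2.7
   vertex 3.1 3.6 0.9
  endloop
 endfacet
 facet normal 0.172 -0.060 -0.983
  outer loop
   vertex 0.9 2.2 0.6
   vertex 3.1 3.6 0.9
   vertex 3.4 1.2 1.1
  endloop
 endfacet
 facet normal -0.753 -0.552 -0.359
  outer loop
   vertex 0.9 2.2 0.6
   vertex 0.8 1.1 2.5
   vertex 0.5 1.9 1.9
  endloop
 endfacet
 facet normal -0.235 -0.836 -0.496
  outer loop
   vertex 0.9 2.2 0.6
   vertex 3.4 1.2 1.1
   vertex 0.8 1.1 2.5
  endloop
 endfacet
 facet normal -0.604 -0.347 0.718
  outer loop
   vertex 1.6 2.4 3.8
   vertex 0.8 1.1 2.5
   vertex 2.4 0.8 3.7
  endloop
 endfacet
 facet normal 0.126 0.663 0.738
  outer loop
   vertex 1.6 2.4 3.8
   vertex 3.3 2.3 3.6
   vertex 1.2 3.7 2.7
  endloop
 endfacet
 facet normal 0.117 -0.004 0.993
  outer loop
   vertex 1.6 2.4 3.8
   vertex 2.4 0.8 3.7
   vertex 3.3 2.3 3.6
  endloop
 endfacet
 facet normal -0.873 0.130 0.471
  outer loop
   vertex 1.6 2.4 3.8
   vertex 1.2 3.7 2.7
   vertex 0.5 1.9 1.9
  endloop
 endfacet
 facet normal -0.869 0.043 0.492
  outer loop
   vertex 1.6 2.4 3.8
   vertex 0.5 1.9 1.9
   vertex 0.8 1.1 2.5
  endloop
 endfacet
 facet normal -0.916 0.201 0.348
  outer loop
   vertex 0.6 2.7 1.7
   vertex 0.5 1.9 1.9
   vertex 1.2 3.7 2.7
  endloop
 endfacet
 facet normal -0.958 0.049 -0.283
  outer loop
   vertex 0.6 2.7 1.7
   vertex 0.9 2.2 0.6
   vertex 0.5 1.9 1.9
  endloop
 endfacet
 facet normal -0.468 0.749 -0.468
  outer loop
   vertex 0.6 2.7 1.7
   vertex 1.2 3.7 2.7
   vertex 0.9 2.2 0.6
  endloop
 endfacet
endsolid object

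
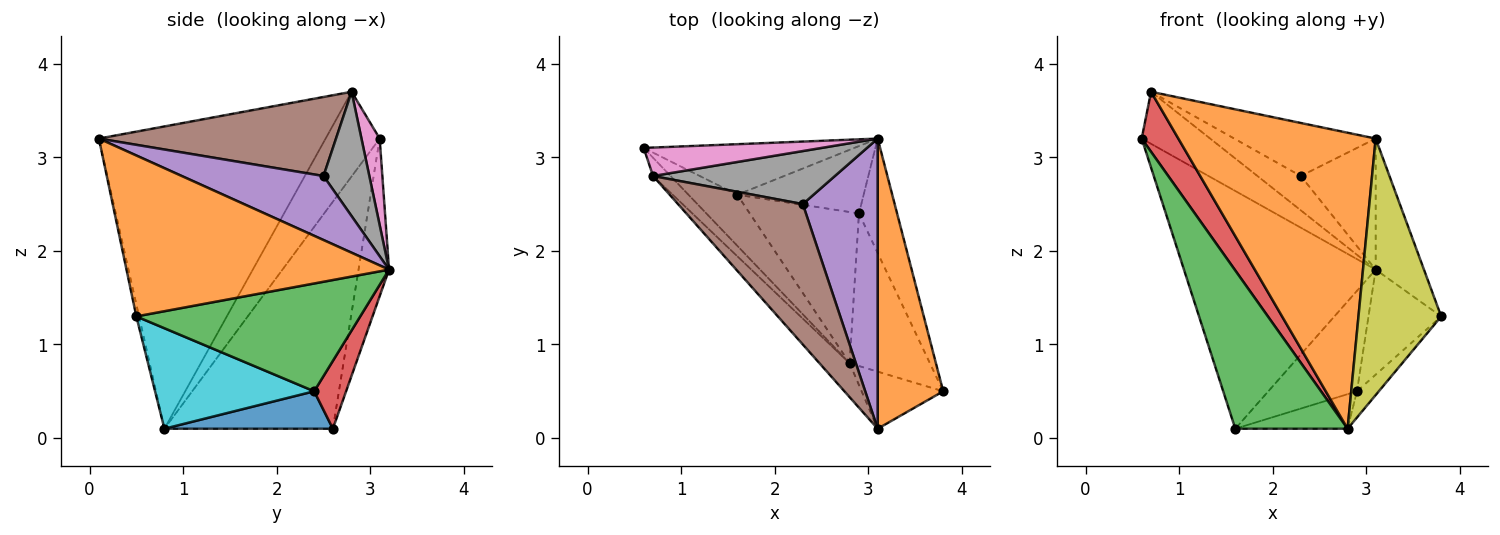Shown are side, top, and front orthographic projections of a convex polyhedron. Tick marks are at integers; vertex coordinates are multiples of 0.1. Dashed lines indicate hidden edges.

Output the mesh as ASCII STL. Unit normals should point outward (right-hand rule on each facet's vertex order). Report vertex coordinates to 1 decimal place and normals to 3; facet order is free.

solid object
 facet normal -0.154 0.967 -0.205
  outer loop
   vertex 1.6 2.6 0.1
   vertex 0.6 3.1 3.2
   vertex 3.1 3.2 1.8
  endloop
 endfacet
 facet normal 0.913 0.168 0.372
  outer loop
   vertex 3.1 0.1 3.2
   vertex 3.8 0.5 1.3
   vertex 3.1 3.2 1.8
  endloop
 endfacet
 facet normal 0.901 0.293 -0.319
  outer loop
   vertex 2.9 2.4 0.5
   vertex 3.1 3.2 1.8
   vertex 3.8 0.5 1.3
  endloop
 endfacet
 facet normal 0.287 0.796 -0.534
  outer loop
   vertex 2.9 2.4 0.5
   vertex 1.6 2.6 0.1
   vertex 3.1 3.2 1.8
  endloop
 endfacet
 facet normal 0.615 0.325 0.719
  outer loop
   vertex 2.3 2.5 2.8
   vertex 3.1 0.1 3.2
   vertex 3.1 3.2 1.8
  endloop
 endfacet
 facet normal 0.510 0.304 0.805
  outer loop
   vertex 0.7 2.8 3.7
   vertex 3.1 0.1 3.2
   vertex 2.3 2.5 2.8
  endloop
 endfacet
 facet normal 0.227 0.854 0.467
  outer loop
   vertex 0.7 2.8 3.7
   vertex 3.1 3.2 1.8
   vertex 0.6 3.1 3.2
  endloop
 endfacet
 facet normal 0.498 0.471 0.728
  outer loop
   vertex 0.7 2.8 3.7
   vertex 2.3 2.5 2.8
   vertex 3.1 3.2 1.8
  endloop
 endfacet
 facet normal -0.032 -0.976 -0.217
  outer loop
   vertex 2.8 0.8 0.1
   vertex 3.8 0.5 1.3
   vertex 3.1 0.1 3.2
  endloop
 endfacet
 facet normal 0.777 0.107 -0.621
  outer loop
   vertex 2.8 0.8 0.1
   vertex 2.9 2.4 0.5
   vertex 3.8 0.5 1.3
  endloop
 endfacet
 facet normal 0.317 0.211 -0.925
  outer loop
   vertex 2.8 0.8 0.1
   vertex 1.6 2.6 0.1
   vertex 2.9 2.4 0.5
  endloop
 endfacet
 facet normal -0.752 -0.655 -0.075
  outer loop
   vertex 2.8 0.8 0.1
   vertex 3.1 0.1 3.2
   vertex 0.7 2.8 3.7
  endloop
 endfacet
 facet normal -0.819 -0.546 -0.176
  outer loop
   vertex 2.8 0.8 0.1
   vertex 0.6 3.1 3.2
   vertex 1.6 2.6 0.1
  endloop
 endfacet
 facet normal -0.816 -0.553 -0.169
  outer loop
   vertex 2.8 0.8 0.1
   vertex 0.7 2.8 3.7
   vertex 0.6 3.1 3.2
  endloop
 endfacet
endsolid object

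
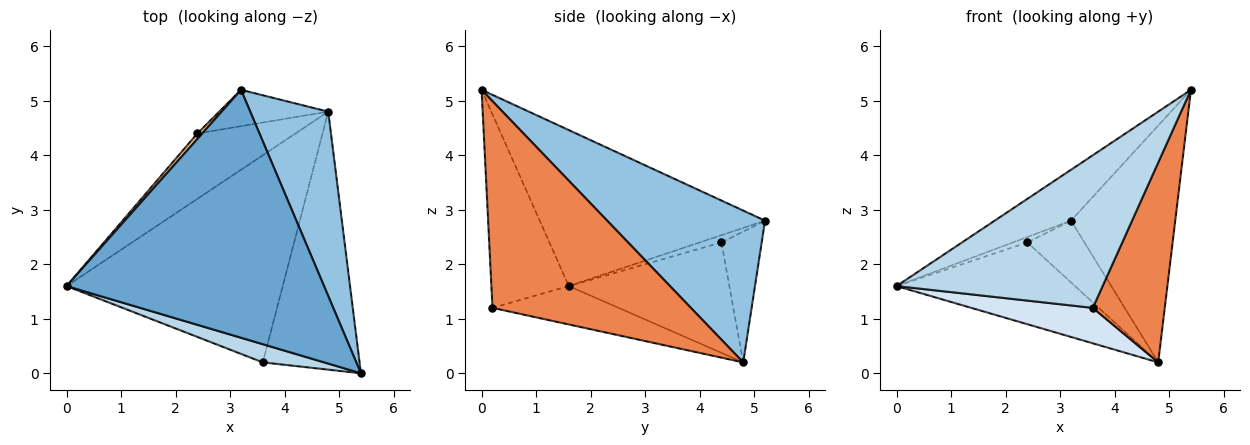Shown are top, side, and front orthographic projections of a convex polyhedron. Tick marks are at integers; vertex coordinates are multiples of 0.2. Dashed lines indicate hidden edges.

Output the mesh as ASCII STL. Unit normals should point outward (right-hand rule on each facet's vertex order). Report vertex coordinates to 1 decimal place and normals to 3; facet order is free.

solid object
 facet normal -0.510 0.173 0.842
  outer loop
   vertex 3.2 5.2 2.8
   vertex 0.0 1.6 1.6
   vertex 5.4 0.0 5.2
  endloop
 endfacet
 facet normal 0.767 0.506 0.394
  outer loop
   vertex 3.2 5.2 2.8
   vertex 5.4 0.0 5.2
   vertex 4.8 4.8 0.2
  endloop
 endfacet
 facet normal -0.350 -0.930 0.111
  outer loop
   vertex 3.6 0.2 1.2
   vertex 5.4 0.0 5.2
   vertex 0.0 1.6 1.6
  endloop
 endfacet
 facet normal -0.172 -0.166 -0.971
  outer loop
   vertex 3.6 0.2 1.2
   vertex 0.0 1.6 1.6
   vertex 4.8 4.8 0.2
  endloop
 endfacet
 facet normal 0.860 -0.312 -0.403
  outer loop
   vertex 3.6 0.2 1.2
   vertex 4.8 4.8 0.2
   vertex 5.4 0.0 5.2
  endloop
 endfacet
 facet normal -0.575 0.639 -0.511
  outer loop
   vertex 2.4 4.4 2.4
   vertex 4.8 4.8 0.2
   vertex 0.0 1.6 1.6
  endloop
 endfacet
 facet normal -0.728 0.485 0.485
  outer loop
   vertex 2.4 4.4 2.4
   vertex 0.0 1.6 1.6
   vertex 3.2 5.2 2.8
  endloop
 endfacet
 facet normal -0.520 0.736 -0.433
  outer loop
   vertex 2.4 4.4 2.4
   vertex 3.2 5.2 2.8
   vertex 4.8 4.8 0.2
  endloop
 endfacet
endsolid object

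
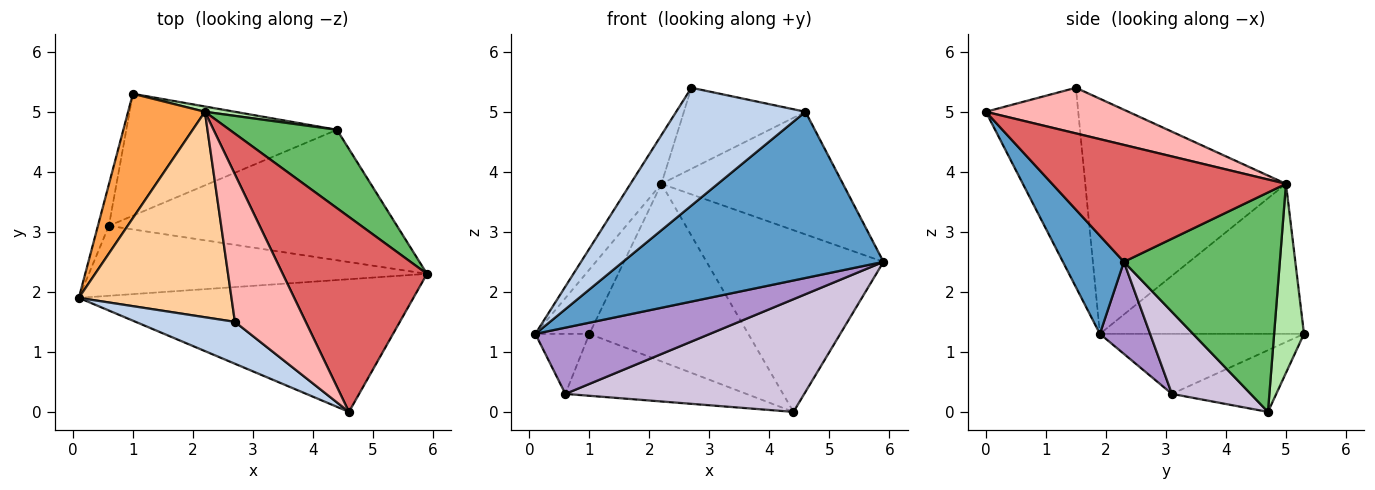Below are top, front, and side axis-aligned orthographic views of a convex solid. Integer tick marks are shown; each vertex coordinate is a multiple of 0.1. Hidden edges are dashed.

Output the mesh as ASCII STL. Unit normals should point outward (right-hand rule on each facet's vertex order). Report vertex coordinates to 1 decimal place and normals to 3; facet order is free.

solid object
 facet normal 0.180 -0.769 -0.614
  outer loop
   vertex 4.6 0.0 5.0
   vertex 0.1 1.9 1.3
   vertex 5.9 2.3 2.5
  endloop
 endfacet
 facet normal -0.559 -0.782 0.278
  outer loop
   vertex 4.6 0.0 5.0
   vertex 2.7 1.5 5.4
   vertex 0.1 1.9 1.3
  endloop
 endfacet
 facet normal -0.866 0.229 0.443
  outer loop
   vertex 2.2 5.0 3.8
   vertex 1.0 5.3 1.3
   vertex 0.1 1.9 1.3
  endloop
 endfacet
 facet normal -0.832 0.128 0.540
  outer loop
   vertex 2.2 5.0 3.8
   vertex 0.1 1.9 1.3
   vertex 2.7 1.5 5.4
  endloop
 endfacet
 facet normal 0.629 0.714 0.308
  outer loop
   vertex 2.2 5.0 3.8
   vertex 5.9 2.3 2.5
   vertex 4.4 4.7 0.0
  endloop
 endfacet
 facet normal 0.185 0.982 0.029
  outer loop
   vertex 2.2 5.0 3.8
   vertex 4.4 4.7 0.0
   vertex 1.0 5.3 1.3
  endloop
 endfacet
 facet normal 0.566 0.439 0.698
  outer loop
   vertex 2.2 5.0 3.8
   vertex 4.6 0.0 5.0
   vertex 5.9 2.3 2.5
  endloop
 endfacet
 facet normal 0.492 0.419 0.763
  outer loop
   vertex 2.2 5.0 3.8
   vertex 2.7 1.5 5.4
   vertex 4.6 0.0 5.0
  endloop
 endfacet
 facet normal 0.194 -0.674 -0.712
  outer loop
   vertex 0.6 3.1 0.3
   vertex 5.9 2.3 2.5
   vertex 0.1 1.9 1.3
  endloop
 endfacet
 facet normal 0.211 -0.639 -0.740
  outer loop
   vertex 0.6 3.1 0.3
   vertex 4.4 4.7 0.0
   vertex 5.9 2.3 2.5
  endloop
 endfacet
 facet normal -0.952 0.252 -0.174
  outer loop
   vertex 0.6 3.1 0.3
   vertex 0.1 1.9 1.3
   vertex 1.0 5.3 1.3
  endloop
 endfacet
 facet normal -0.253 0.438 -0.863
  outer loop
   vertex 0.6 3.1 0.3
   vertex 1.0 5.3 1.3
   vertex 4.4 4.7 0.0
  endloop
 endfacet
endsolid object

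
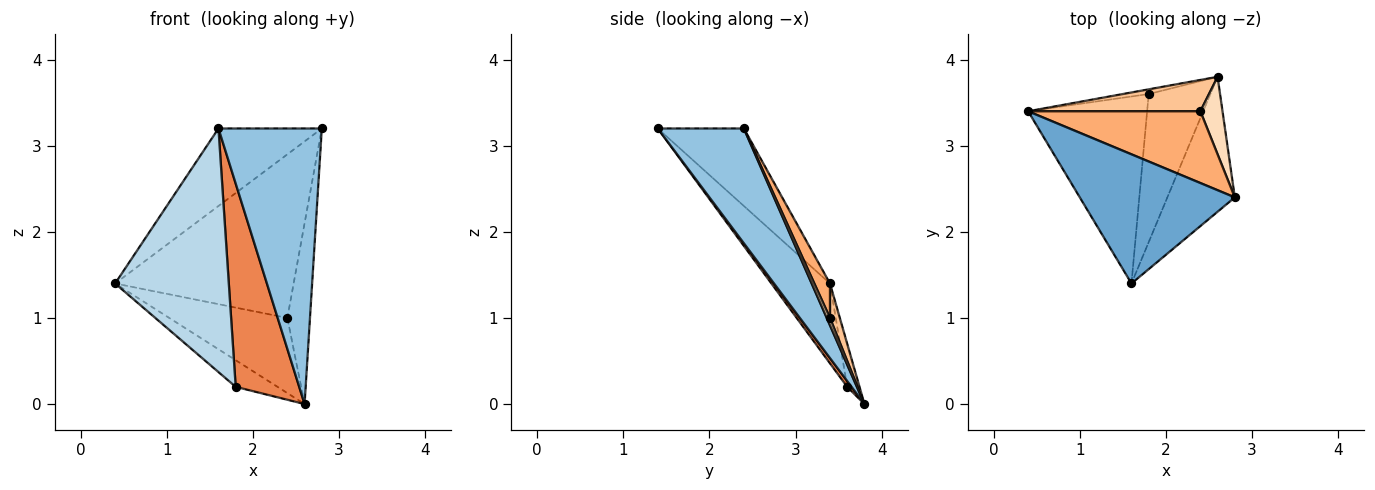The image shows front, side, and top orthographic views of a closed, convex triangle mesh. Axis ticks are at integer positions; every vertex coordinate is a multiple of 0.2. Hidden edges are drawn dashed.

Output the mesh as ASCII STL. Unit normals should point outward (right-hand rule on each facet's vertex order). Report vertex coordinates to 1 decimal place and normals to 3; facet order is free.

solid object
 facet normal -0.394 0.473 0.788
  outer loop
   vertex 1.6 1.4 3.2
   vertex 2.8 2.4 3.2
   vertex 0.4 3.4 1.4
  endloop
 endfacet
 facet normal 0.599 -0.719 -0.352
  outer loop
   vertex 2.6 3.8 0.0
   vertex 2.8 2.4 3.2
   vertex 1.6 1.4 3.2
  endloop
 endfacet
 facet normal -0.378 -0.734 -0.564
  outer loop
   vertex 1.8 3.6 0.2
   vertex 1.6 1.4 3.2
   vertex 0.4 3.4 1.4
  endloop
 endfacet
 facet normal -0.278 0.946 -0.167
  outer loop
   vertex 1.8 3.6 0.2
   vertex 0.4 3.4 1.4
   vertex 2.6 3.8 0.0
  endloop
 endfacet
 facet normal 0.055 -0.807 -0.588
  outer loop
   vertex 1.8 3.6 0.2
   vertex 2.6 3.8 0.0
   vertex 1.6 1.4 3.2
  endloop
 endfacet
 facet normal 0.080 0.913 0.400
  outer loop
   vertex 2.4 3.4 1.0
   vertex 0.4 3.4 1.4
   vertex 2.8 2.4 3.2
  endloop
 endfacet
 facet normal 0.077 0.920 0.383
  outer loop
   vertex 2.4 3.4 1.0
   vertex 2.6 3.8 0.0
   vertex 0.4 3.4 1.4
  endloop
 endfacet
 facet normal 0.130 0.911 0.391
  outer loop
   vertex 2.4 3.4 1.0
   vertex 2.8 2.4 3.2
   vertex 2.6 3.8 0.0
  endloop
 endfacet
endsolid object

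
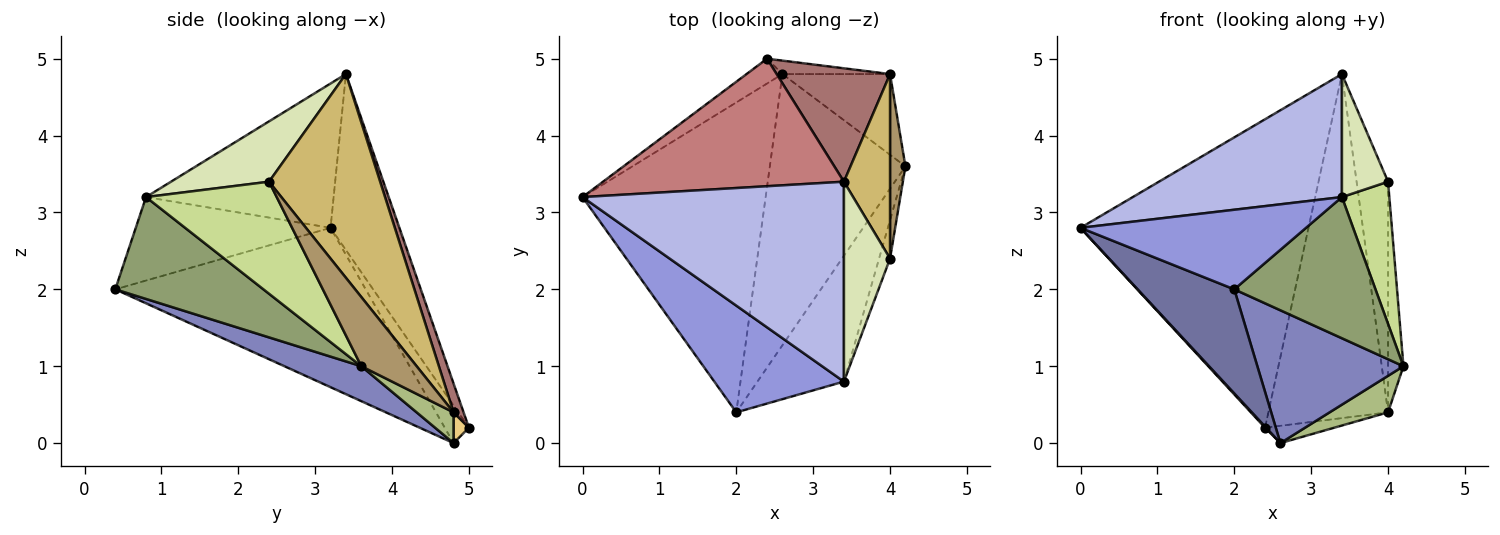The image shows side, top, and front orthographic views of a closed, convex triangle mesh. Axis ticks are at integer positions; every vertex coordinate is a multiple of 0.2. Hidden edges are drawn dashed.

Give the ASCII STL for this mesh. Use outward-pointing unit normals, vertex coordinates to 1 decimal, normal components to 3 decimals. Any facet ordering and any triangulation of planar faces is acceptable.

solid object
 facet normal -0.636 -0.246 -0.731
  outer loop
   vertex 2.6 4.8 0.0
   vertex 2.0 0.4 2.0
   vertex 0.0 3.2 2.8
  endloop
 endfacet
 facet normal 0.226 -0.428 -0.875
  outer loop
   vertex 2.6 4.8 0.0
   vertex 4.2 3.6 1.0
   vertex 2.0 0.4 2.0
  endloop
 endfacet
 facet normal -0.459 -0.531 0.712
  outer loop
   vertex 3.4 0.8 3.2
   vertex 0.0 3.2 2.8
   vertex 2.0 0.4 2.0
  endloop
 endfacet
 facet normal -0.425 -0.474 0.771
  outer loop
   vertex 3.4 0.8 3.2
   vertex 3.4 3.4 4.8
   vertex 0.0 3.2 2.8
  endloop
 endfacet
 facet normal 0.617 -0.588 -0.524
  outer loop
   vertex 3.4 0.8 3.2
   vertex 2.0 0.4 2.0
   vertex 4.2 3.6 1.0
  endloop
 endfacet
 facet normal 0.252 -0.399 -0.882
  outer loop
   vertex 4.0 4.8 0.4
   vertex 4.2 3.6 1.0
   vertex 2.6 4.8 0.0
  endloop
 endfacet
 facet normal 0.936 -0.340 -0.092
  outer loop
   vertex 4.0 2.4 3.4
   vertex 3.4 0.8 3.2
   vertex 4.2 3.6 1.0
  endloop
 endfacet
 facet normal 0.744 -0.350 0.569
  outer loop
   vertex 4.0 2.4 3.4
   vertex 3.4 3.4 4.8
   vertex 3.4 0.8 3.2
  endloop
 endfacet
 facet normal 0.942 0.262 0.209
  outer loop
   vertex 4.0 2.4 3.4
   vertex 4.2 3.6 1.0
   vertex 4.0 4.8 0.4
  endloop
 endfacet
 facet normal 0.940 0.266 0.213
  outer loop
   vertex 4.0 2.4 3.4
   vertex 4.0 4.8 0.4
   vertex 3.4 3.4 4.8
  endloop
 endfacet
 facet normal 0.173 0.777 -0.605
  outer loop
   vertex 2.4 5.0 0.2
   vertex 4.0 4.8 0.4
   vertex 2.6 4.8 0.0
  endloop
 endfacet
 facet normal -0.723 -0.033 -0.690
  outer loop
   vertex 2.4 5.0 0.2
   vertex 2.6 4.8 0.0
   vertex 0.0 3.2 2.8
  endloop
 endfacet
 facet normal 0.079 0.947 0.312
  outer loop
   vertex 2.4 5.0 0.2
   vertex 3.4 3.4 4.8
   vertex 4.0 4.8 0.4
  endloop
 endfacet
 facet normal -0.269 0.890 0.368
  outer loop
   vertex 2.4 5.0 0.2
   vertex 0.0 3.2 2.8
   vertex 3.4 3.4 4.8
  endloop
 endfacet
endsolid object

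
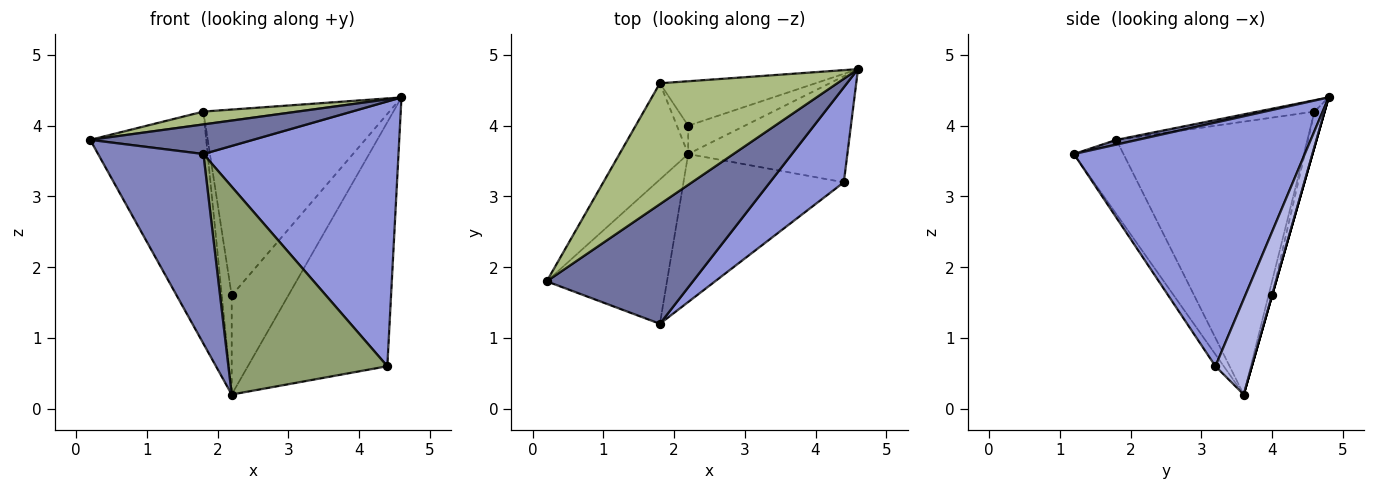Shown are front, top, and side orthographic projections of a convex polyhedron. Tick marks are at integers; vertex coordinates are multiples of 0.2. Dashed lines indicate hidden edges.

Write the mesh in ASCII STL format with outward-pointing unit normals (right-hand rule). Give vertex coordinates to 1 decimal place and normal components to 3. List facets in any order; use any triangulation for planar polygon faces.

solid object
 facet normal 0.031 -0.240 0.970
  outer loop
   vertex 1.8 1.2 3.6
   vertex 4.6 4.8 4.4
   vertex 0.2 1.8 3.8
  endloop
 endfacet
 facet normal -0.350 -0.745 -0.567
  outer loop
   vertex 2.2 3.6 0.2
   vertex 1.8 1.2 3.6
   vertex 0.2 1.8 3.8
  endloop
 endfacet
 facet normal 0.744 -0.629 0.226
  outer loop
   vertex 4.4 3.2 0.6
   vertex 4.6 4.8 4.4
   vertex 1.8 1.2 3.6
  endloop
 endfacet
 facet normal 0.233 0.892 -0.388
  outer loop
   vertex 4.4 3.2 0.6
   vertex 2.2 3.6 0.2
   vertex 4.6 4.8 4.4
  endloop
 endfacet
 facet normal -0.043 -0.814 -0.580
  outer loop
   vertex 4.4 3.2 0.6
   vertex 1.8 1.2 3.6
   vertex 2.2 3.6 0.2
  endloop
 endfacet
 facet normal -0.063 -0.106 0.992
  outer loop
   vertex 1.8 4.6 4.2
   vertex 0.2 1.8 3.8
   vertex 4.6 4.8 4.4
  endloop
 endfacet
 facet normal -0.836 0.508 -0.210
  outer loop
   vertex 1.8 4.6 4.2
   vertex 2.2 3.6 0.2
   vertex 0.2 1.8 3.8
  endloop
 endfacet
 facet normal 0.000 0.962 -0.275
  outer loop
   vertex 2.2 4.0 1.6
   vertex 4.6 4.8 4.4
   vertex 2.2 3.6 0.2
  endloop
 endfacet
 facet normal -0.053 0.971 -0.232
  outer loop
   vertex 2.2 4.0 1.6
   vertex 1.8 4.6 4.2
   vertex 4.6 4.8 4.4
  endloop
 endfacet
 facet normal -0.325 0.909 -0.260
  outer loop
   vertex 2.2 4.0 1.6
   vertex 2.2 3.6 0.2
   vertex 1.8 4.6 4.2
  endloop
 endfacet
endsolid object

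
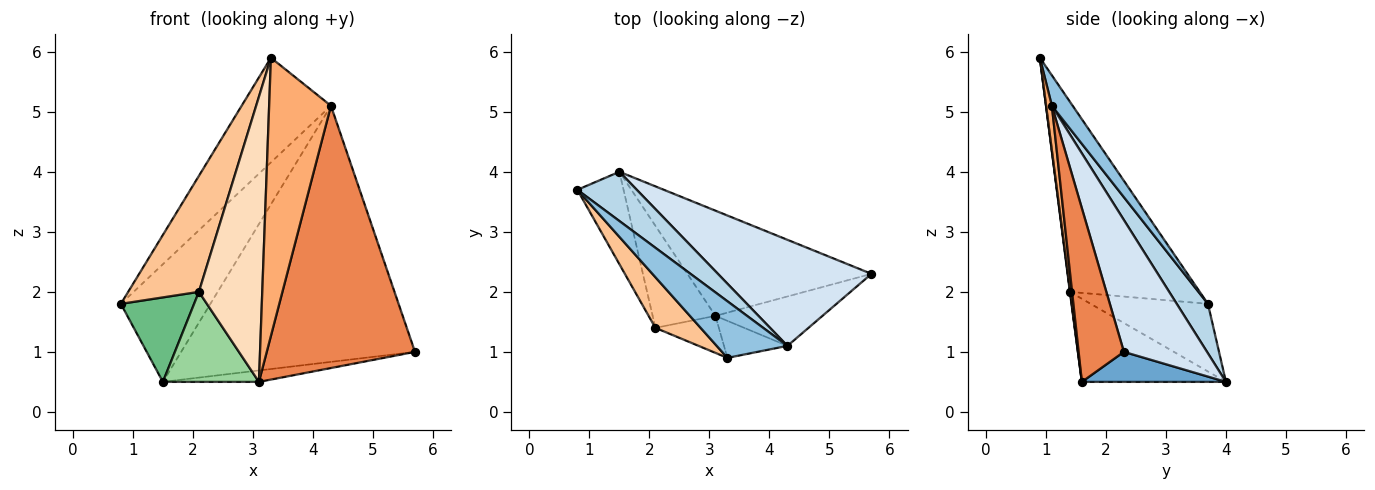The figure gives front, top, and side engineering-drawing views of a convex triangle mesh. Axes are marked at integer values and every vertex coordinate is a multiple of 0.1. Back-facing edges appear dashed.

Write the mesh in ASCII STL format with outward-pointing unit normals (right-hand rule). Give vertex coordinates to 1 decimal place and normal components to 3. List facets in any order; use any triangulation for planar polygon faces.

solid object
 facet normal 0.160 0.107 -0.981
  outer loop
   vertex 1.5 4.0 0.5
   vertex 5.7 2.3 1.0
   vertex 3.1 1.6 0.5
  endloop
 endfacet
 facet normal 0.201 0.862 0.466
  outer loop
   vertex 4.3 1.1 5.1
   vertex 0.8 3.7 1.8
   vertex 3.3 0.9 5.9
  endloop
 endfacet
 facet normal 0.306 0.878 0.367
  outer loop
   vertex 4.3 1.1 5.1
   vertex 1.5 4.0 0.5
   vertex 0.8 3.7 1.8
  endloop
 endfacet
 facet normal 0.312 0.878 0.363
  outer loop
   vertex 4.3 1.1 5.1
   vertex 5.7 2.3 1.0
   vertex 1.5 4.0 0.5
  endloop
 endfacet
 facet normal 0.288 -0.941 -0.177
  outer loop
   vertex 4.3 1.1 5.1
   vertex 3.1 1.6 0.5
   vertex 5.7 2.3 1.0
  endloop
 endfacet
 facet normal 0.092 -0.987 -0.131
  outer loop
   vertex 4.3 1.1 5.1
   vertex 3.3 0.9 5.9
   vertex 3.1 1.6 0.5
  endloop
 endfacet
 facet normal -0.860 -0.468 0.205
  outer loop
   vertex 2.1 1.4 2.0
   vertex 3.3 0.9 5.9
   vertex 0.8 3.7 1.8
  endloop
 endfacet
 facet normal 0.005 -0.992 -0.129
  outer loop
   vertex 2.1 1.4 2.0
   vertex 3.1 1.6 0.5
   vertex 3.3 0.9 5.9
  endloop
 endfacet
 facet normal -0.734 -0.458 -0.501
  outer loop
   vertex 2.1 1.4 2.0
   vertex 0.8 3.7 1.8
   vertex 1.5 4.0 0.5
  endloop
 endfacet
 facet normal -0.704 -0.470 -0.532
  outer loop
   vertex 2.1 1.4 2.0
   vertex 1.5 4.0 0.5
   vertex 3.1 1.6 0.5
  endloop
 endfacet
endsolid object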